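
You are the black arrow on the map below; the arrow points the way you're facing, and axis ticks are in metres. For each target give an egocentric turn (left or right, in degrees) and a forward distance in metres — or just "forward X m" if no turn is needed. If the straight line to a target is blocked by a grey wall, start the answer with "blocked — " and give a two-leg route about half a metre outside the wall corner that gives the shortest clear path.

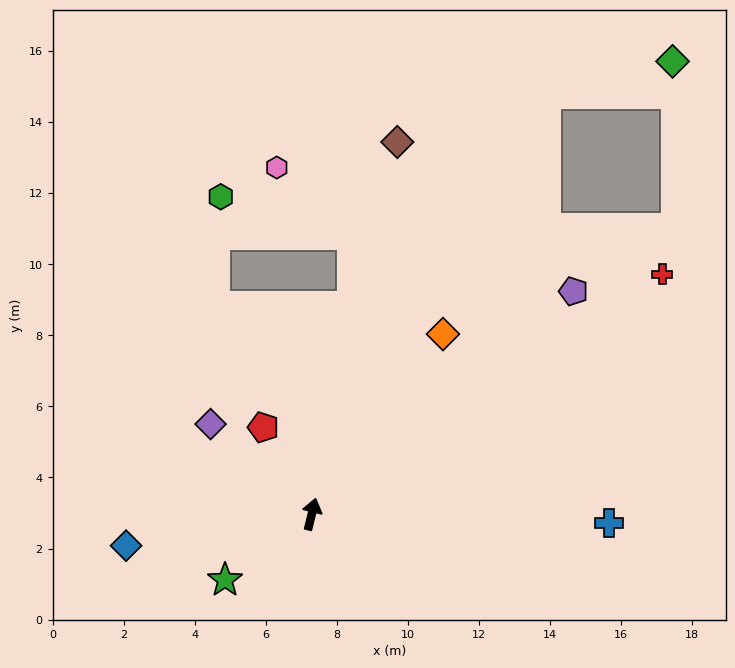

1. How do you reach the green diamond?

blocked — turn right 15°, forward 13.5 m, then turn right 47°, forward 3.7 m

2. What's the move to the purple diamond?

turn left 62°, forward 3.8 m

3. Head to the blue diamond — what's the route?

turn left 113°, forward 5.3 m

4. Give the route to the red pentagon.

turn left 43°, forward 2.8 m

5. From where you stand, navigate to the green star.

turn left 141°, forward 3.1 m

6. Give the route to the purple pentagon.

turn right 36°, forward 9.7 m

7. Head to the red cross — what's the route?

turn right 42°, forward 11.9 m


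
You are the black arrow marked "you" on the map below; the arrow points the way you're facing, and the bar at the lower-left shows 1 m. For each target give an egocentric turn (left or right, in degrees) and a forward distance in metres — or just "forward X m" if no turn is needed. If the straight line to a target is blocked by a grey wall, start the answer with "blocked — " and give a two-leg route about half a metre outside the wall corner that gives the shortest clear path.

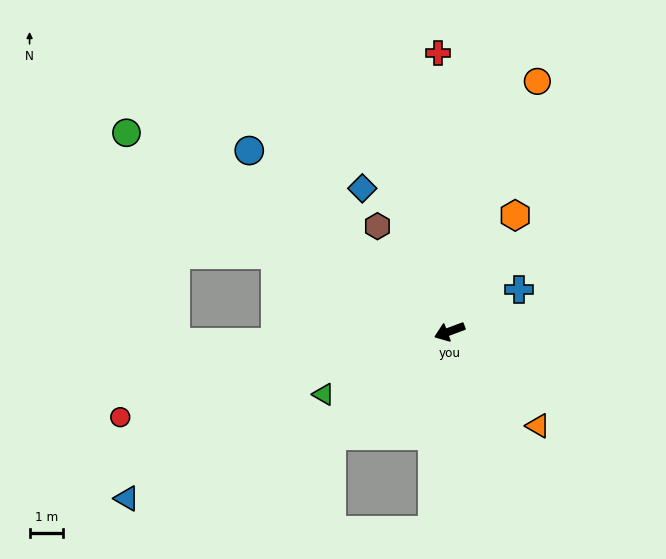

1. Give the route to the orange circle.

turn right 130°, forward 7.9 m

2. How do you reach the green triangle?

turn left 6°, forward 4.2 m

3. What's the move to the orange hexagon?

turn right 140°, forward 4.0 m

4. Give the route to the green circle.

turn right 52°, forward 11.4 m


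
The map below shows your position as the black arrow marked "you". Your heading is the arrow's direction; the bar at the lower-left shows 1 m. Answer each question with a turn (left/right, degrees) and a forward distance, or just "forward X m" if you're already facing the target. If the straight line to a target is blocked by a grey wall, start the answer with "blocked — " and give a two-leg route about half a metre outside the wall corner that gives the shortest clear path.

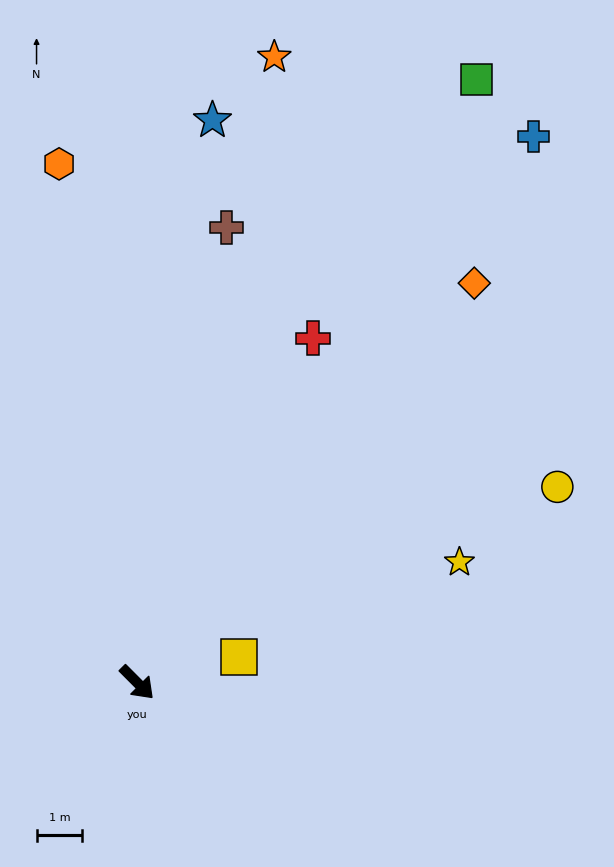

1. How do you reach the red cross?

turn left 108°, forward 8.4 m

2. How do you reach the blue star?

turn left 127°, forward 12.4 m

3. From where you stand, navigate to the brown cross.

turn left 124°, forward 10.1 m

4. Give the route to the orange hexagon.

turn left 144°, forward 11.4 m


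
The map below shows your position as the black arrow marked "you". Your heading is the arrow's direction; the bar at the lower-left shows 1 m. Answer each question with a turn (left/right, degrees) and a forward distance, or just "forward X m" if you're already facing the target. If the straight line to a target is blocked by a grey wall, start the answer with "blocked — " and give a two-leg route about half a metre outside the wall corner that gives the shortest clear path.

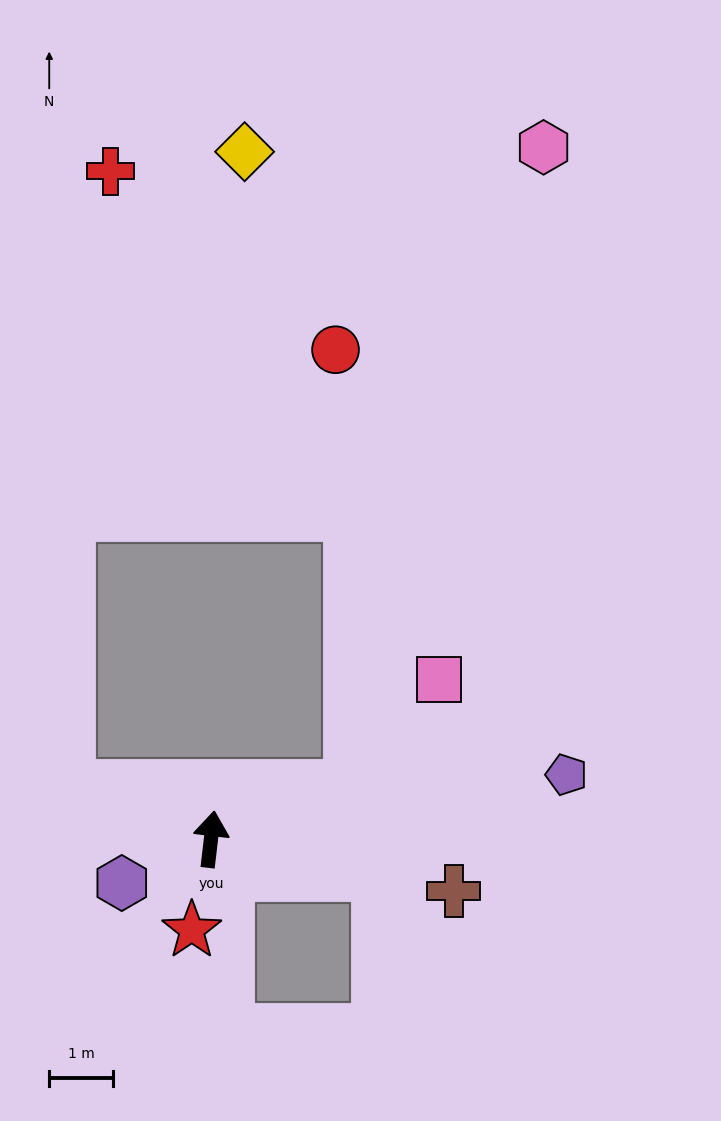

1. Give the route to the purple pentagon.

turn right 73°, forward 5.7 m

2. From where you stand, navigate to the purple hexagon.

turn left 123°, forward 1.6 m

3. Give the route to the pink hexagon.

blocked — turn right 63°, forward 2.3 m, then turn left 53°, forward 10.5 m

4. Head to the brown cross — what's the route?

turn right 95°, forward 3.9 m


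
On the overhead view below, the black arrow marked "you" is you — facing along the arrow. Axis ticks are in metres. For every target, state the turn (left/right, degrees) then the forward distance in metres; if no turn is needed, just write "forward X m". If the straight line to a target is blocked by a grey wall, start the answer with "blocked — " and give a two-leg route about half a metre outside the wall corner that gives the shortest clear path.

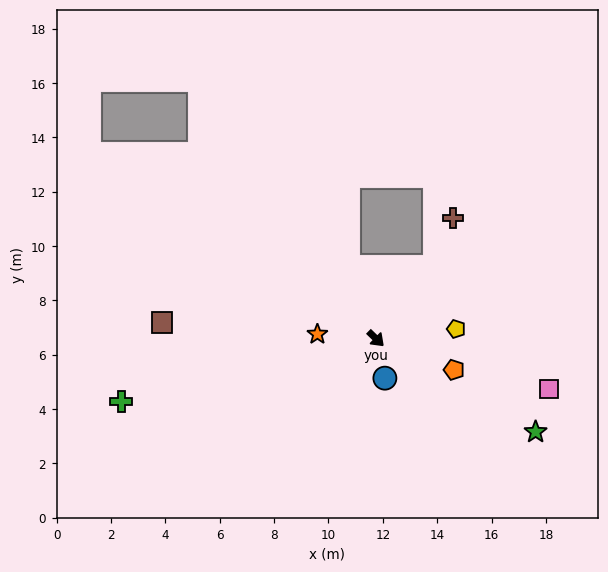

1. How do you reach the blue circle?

turn right 33°, forward 1.5 m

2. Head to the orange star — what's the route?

turn right 140°, forward 2.2 m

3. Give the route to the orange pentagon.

turn left 22°, forward 3.1 m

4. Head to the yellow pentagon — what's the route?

turn left 51°, forward 3.0 m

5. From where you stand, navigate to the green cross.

turn right 122°, forward 9.7 m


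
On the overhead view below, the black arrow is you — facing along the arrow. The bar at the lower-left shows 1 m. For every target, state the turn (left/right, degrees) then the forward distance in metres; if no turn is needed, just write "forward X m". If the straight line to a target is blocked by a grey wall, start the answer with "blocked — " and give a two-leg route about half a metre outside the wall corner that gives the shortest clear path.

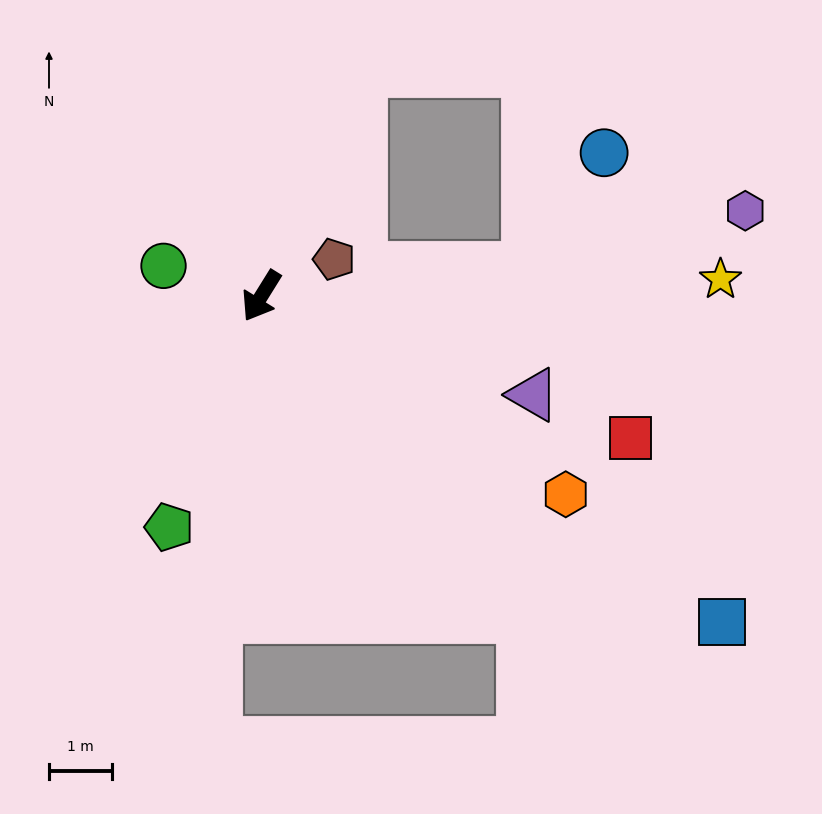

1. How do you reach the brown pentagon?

turn left 149°, forward 1.3 m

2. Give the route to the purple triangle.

turn left 102°, forward 4.6 m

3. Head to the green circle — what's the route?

turn right 75°, forward 1.6 m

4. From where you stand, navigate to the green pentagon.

turn left 10°, forward 3.9 m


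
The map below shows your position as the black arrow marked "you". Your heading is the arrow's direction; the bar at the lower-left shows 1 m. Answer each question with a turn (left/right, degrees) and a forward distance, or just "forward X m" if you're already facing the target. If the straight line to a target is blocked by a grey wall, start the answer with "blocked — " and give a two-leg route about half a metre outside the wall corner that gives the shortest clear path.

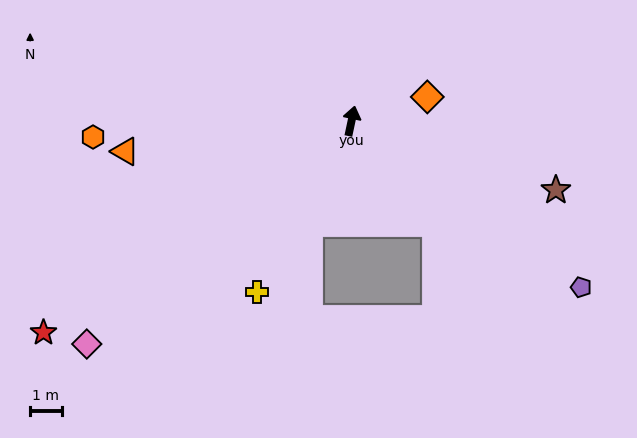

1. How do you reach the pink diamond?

turn left 142°, forward 11.0 m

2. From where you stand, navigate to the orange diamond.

turn right 60°, forward 2.5 m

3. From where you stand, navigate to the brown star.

turn right 97°, forward 6.8 m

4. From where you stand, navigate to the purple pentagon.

turn right 114°, forward 9.0 m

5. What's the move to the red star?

turn left 137°, forward 11.8 m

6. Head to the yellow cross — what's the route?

turn left 163°, forward 6.2 m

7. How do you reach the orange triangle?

turn left 110°, forward 7.2 m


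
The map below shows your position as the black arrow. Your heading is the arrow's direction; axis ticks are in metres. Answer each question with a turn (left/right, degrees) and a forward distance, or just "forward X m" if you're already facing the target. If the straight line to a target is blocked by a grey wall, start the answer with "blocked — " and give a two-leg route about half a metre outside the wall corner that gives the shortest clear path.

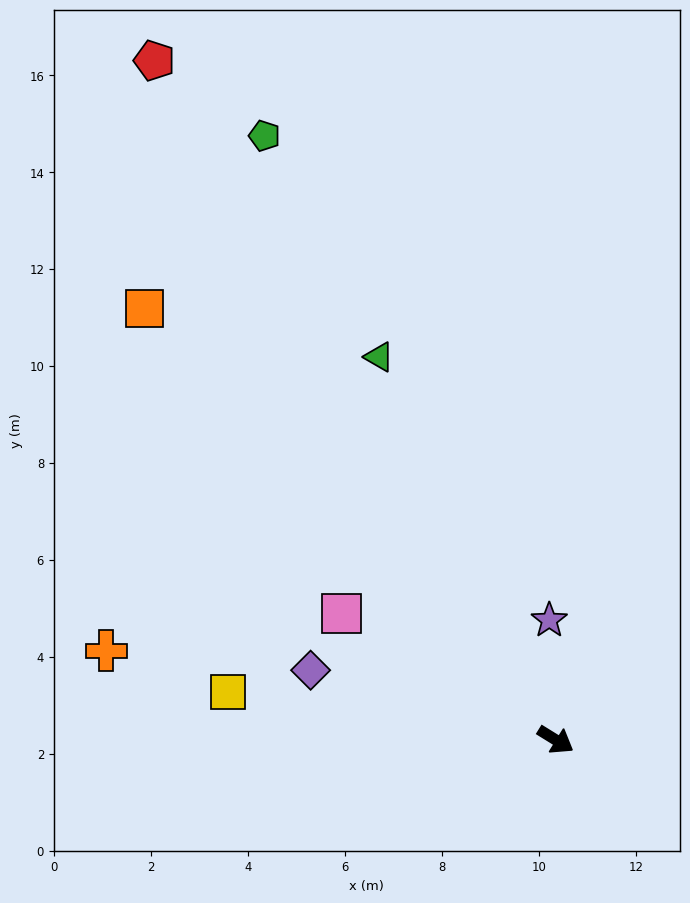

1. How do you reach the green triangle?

turn left 146°, forward 8.7 m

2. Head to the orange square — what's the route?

turn left 165°, forward 12.3 m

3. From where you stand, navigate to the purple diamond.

turn right 164°, forward 5.3 m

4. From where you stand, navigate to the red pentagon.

turn left 152°, forward 16.3 m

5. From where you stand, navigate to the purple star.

turn left 125°, forward 2.5 m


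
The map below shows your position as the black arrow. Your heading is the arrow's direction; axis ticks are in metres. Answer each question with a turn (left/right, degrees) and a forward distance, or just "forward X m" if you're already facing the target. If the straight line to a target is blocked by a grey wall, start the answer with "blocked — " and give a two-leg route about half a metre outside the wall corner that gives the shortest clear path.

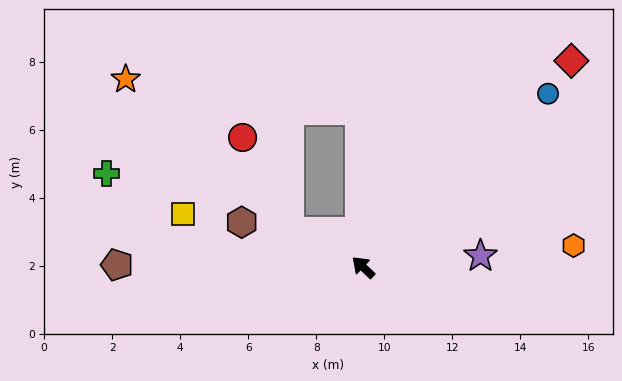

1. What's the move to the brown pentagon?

turn left 43°, forward 7.2 m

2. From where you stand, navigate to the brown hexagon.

turn left 23°, forward 3.8 m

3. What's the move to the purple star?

turn right 131°, forward 3.5 m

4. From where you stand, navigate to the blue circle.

turn right 94°, forward 7.5 m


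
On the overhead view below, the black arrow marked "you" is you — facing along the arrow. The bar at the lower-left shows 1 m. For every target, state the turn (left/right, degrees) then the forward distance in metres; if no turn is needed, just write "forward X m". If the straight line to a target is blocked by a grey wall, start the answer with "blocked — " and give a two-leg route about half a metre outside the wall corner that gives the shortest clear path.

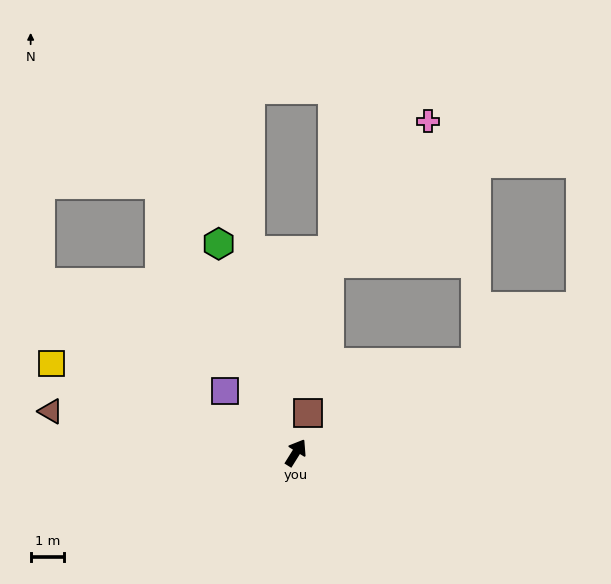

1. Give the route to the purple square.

turn left 81°, forward 2.8 m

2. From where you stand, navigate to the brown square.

turn left 15°, forward 1.2 m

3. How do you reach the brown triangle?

turn left 112°, forward 7.4 m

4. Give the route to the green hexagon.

turn left 52°, forward 6.6 m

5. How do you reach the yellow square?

turn left 102°, forward 7.7 m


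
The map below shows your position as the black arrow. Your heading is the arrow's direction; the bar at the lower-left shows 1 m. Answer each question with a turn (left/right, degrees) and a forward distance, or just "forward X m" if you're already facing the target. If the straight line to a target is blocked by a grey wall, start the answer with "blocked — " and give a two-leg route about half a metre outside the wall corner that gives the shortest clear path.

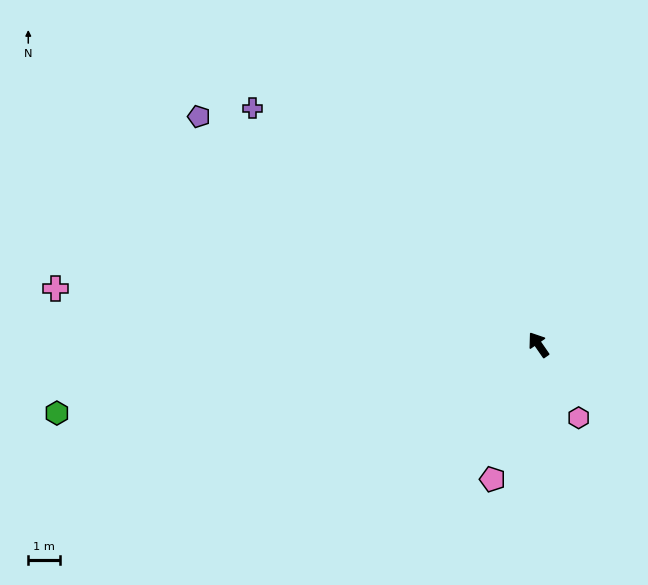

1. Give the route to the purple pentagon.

turn left 21°, forward 12.8 m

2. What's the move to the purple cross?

turn left 16°, forward 11.6 m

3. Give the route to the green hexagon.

turn left 63°, forward 15.2 m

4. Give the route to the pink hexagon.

turn left 174°, forward 2.6 m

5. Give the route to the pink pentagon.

turn left 126°, forward 4.4 m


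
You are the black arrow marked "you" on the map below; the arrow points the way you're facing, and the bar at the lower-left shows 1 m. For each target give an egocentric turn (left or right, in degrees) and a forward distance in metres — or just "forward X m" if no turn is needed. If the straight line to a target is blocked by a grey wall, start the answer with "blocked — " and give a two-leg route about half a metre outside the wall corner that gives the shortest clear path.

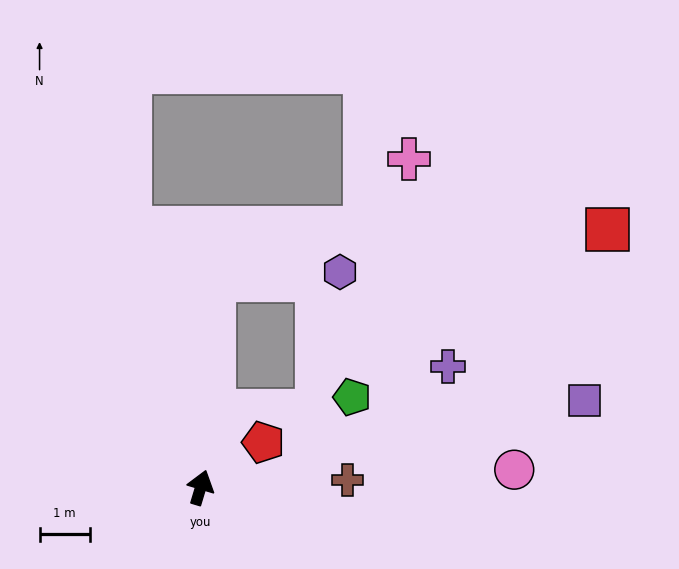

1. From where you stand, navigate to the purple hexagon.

blocked — turn left 13°, forward 4.1 m, then turn right 82°, forward 2.5 m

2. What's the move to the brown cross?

turn right 70°, forward 2.9 m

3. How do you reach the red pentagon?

turn right 37°, forward 1.5 m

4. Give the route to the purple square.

turn right 60°, forward 7.8 m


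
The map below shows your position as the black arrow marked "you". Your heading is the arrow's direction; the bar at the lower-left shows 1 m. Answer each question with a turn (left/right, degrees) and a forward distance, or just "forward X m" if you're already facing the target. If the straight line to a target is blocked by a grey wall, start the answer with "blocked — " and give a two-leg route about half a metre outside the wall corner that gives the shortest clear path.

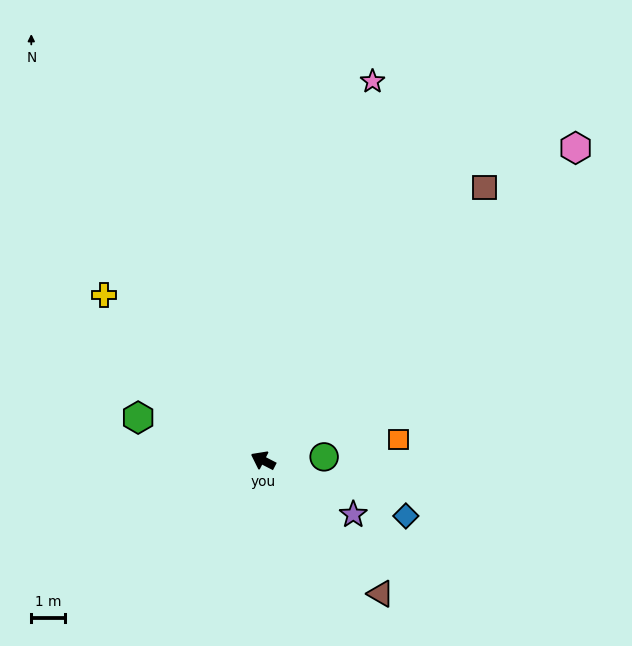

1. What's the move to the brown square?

turn right 102°, forward 10.4 m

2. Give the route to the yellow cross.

turn right 19°, forward 6.8 m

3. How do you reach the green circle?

turn right 149°, forward 1.8 m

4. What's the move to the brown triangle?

turn left 159°, forward 5.2 m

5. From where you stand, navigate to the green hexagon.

turn left 8°, forward 3.9 m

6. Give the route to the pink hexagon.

turn right 108°, forward 13.0 m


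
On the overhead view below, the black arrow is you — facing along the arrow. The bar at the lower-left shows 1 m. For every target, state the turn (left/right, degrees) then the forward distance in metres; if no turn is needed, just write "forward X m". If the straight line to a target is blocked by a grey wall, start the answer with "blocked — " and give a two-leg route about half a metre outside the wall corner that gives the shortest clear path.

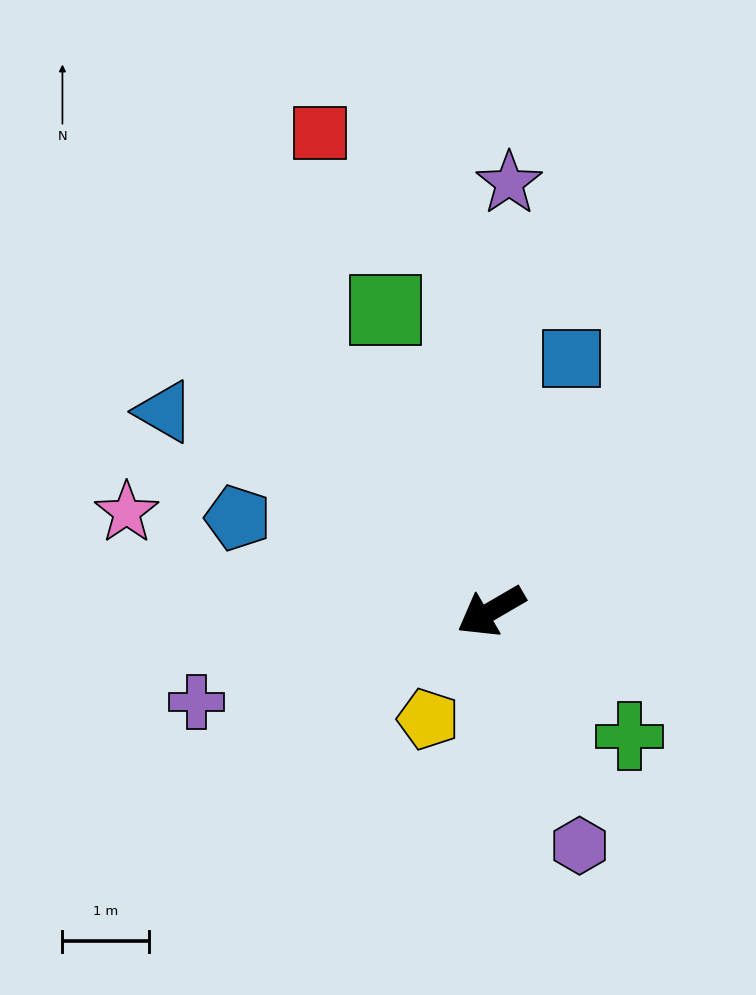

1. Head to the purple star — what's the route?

turn right 123°, forward 4.9 m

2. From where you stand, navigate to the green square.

turn right 101°, forward 3.7 m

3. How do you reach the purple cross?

turn right 13°, forward 3.6 m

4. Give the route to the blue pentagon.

turn right 50°, forward 3.1 m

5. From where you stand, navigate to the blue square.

turn right 138°, forward 3.1 m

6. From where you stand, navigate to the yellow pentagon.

turn left 30°, forward 1.4 m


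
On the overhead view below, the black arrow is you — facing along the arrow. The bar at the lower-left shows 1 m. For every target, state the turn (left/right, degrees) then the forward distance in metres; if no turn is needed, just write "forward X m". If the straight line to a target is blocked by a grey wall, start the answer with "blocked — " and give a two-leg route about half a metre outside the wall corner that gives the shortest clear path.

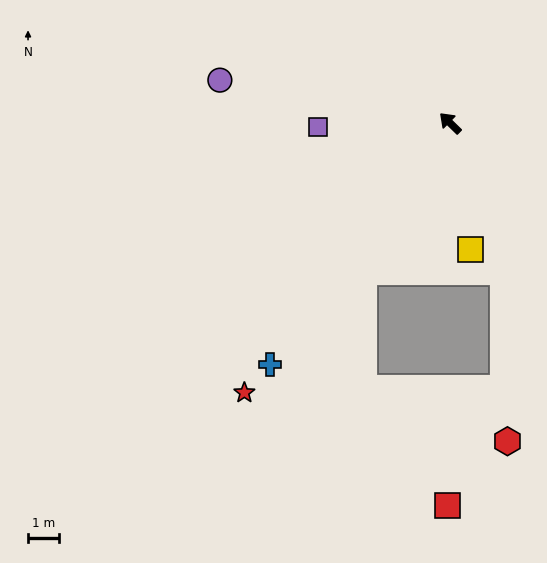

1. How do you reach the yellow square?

turn left 143°, forward 4.2 m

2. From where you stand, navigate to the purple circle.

turn left 34°, forward 7.6 m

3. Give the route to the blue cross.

turn left 98°, forward 9.8 m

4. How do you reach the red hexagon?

blocked — turn left 154°, forward 5.2 m, then turn right 18°, forward 5.5 m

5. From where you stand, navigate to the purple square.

turn left 46°, forward 4.3 m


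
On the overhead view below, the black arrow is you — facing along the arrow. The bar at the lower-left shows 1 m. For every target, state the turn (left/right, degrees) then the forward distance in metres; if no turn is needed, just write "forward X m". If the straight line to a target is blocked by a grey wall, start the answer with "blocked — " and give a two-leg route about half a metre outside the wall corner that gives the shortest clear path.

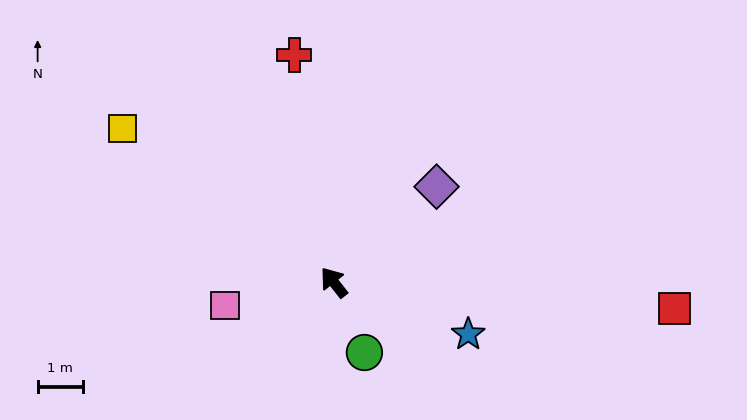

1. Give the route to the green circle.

turn left 165°, forward 1.7 m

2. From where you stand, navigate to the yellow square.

turn left 16°, forward 5.8 m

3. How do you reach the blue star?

turn right 149°, forward 3.2 m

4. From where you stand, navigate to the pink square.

turn left 64°, forward 2.5 m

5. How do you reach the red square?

turn right 133°, forward 7.6 m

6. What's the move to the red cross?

turn right 28°, forward 5.1 m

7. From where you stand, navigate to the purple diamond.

turn right 85°, forward 3.1 m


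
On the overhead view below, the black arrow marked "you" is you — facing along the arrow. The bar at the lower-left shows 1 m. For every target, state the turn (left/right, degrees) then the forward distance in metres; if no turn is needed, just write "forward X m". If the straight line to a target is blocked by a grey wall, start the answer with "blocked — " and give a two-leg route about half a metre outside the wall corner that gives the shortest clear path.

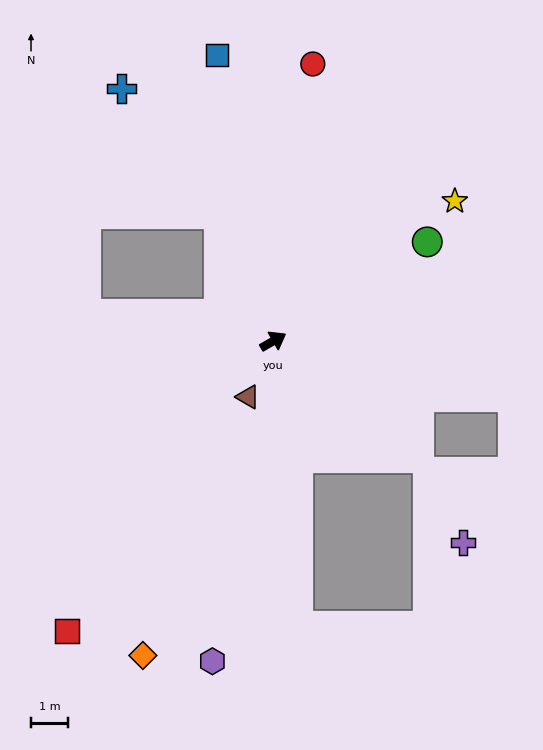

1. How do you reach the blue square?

turn left 71°, forward 7.9 m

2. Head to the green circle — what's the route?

turn left 3°, forward 5.0 m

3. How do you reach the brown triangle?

turn right 144°, forward 1.7 m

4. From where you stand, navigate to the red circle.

turn left 52°, forward 7.6 m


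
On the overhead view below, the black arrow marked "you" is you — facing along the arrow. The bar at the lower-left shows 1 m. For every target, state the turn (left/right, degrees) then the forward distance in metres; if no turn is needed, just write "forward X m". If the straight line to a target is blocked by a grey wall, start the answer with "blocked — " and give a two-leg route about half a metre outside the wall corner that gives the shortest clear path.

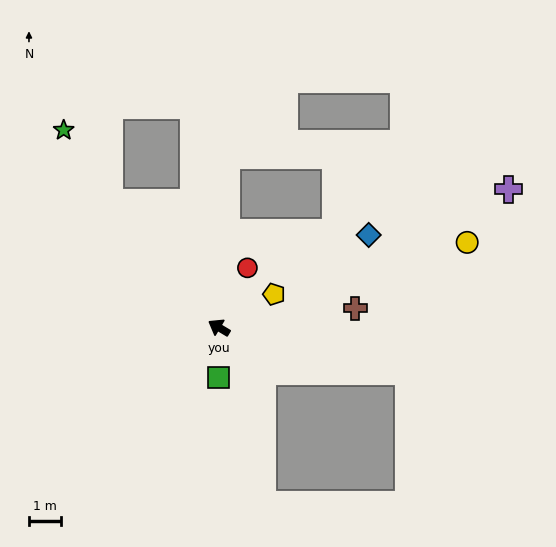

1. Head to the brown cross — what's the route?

turn right 141°, forward 4.3 m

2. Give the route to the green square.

turn left 120°, forward 1.6 m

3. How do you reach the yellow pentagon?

turn right 118°, forward 2.0 m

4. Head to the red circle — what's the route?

turn right 85°, forward 2.1 m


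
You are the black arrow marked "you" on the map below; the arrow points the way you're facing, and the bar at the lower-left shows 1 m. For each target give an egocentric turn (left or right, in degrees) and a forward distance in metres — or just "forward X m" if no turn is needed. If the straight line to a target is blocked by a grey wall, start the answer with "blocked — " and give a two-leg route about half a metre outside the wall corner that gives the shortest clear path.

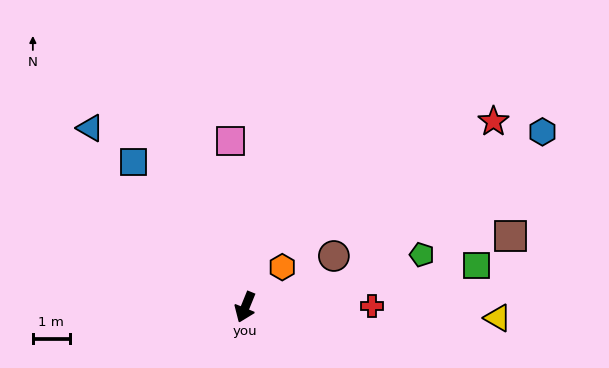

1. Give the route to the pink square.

turn right 153°, forward 4.5 m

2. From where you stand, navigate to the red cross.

turn left 113°, forward 3.4 m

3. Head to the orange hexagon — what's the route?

turn left 159°, forward 1.5 m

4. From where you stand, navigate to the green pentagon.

turn left 129°, forward 5.0 m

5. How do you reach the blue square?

turn right 120°, forward 5.0 m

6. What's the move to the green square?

turn left 122°, forward 6.4 m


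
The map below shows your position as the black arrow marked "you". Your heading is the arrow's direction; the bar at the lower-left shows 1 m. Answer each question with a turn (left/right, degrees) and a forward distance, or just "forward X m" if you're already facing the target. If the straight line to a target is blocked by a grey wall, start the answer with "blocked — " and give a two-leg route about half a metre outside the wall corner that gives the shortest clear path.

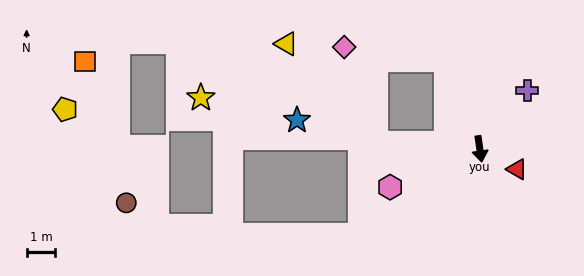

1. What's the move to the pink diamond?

blocked — turn right 167°, forward 3.3 m, then turn left 61°, forward 3.6 m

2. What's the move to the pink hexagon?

turn right 75°, forward 3.4 m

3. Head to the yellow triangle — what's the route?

blocked — turn right 101°, forward 3.6 m, then turn right 45°, forward 4.7 m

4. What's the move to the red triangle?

turn left 53°, forward 1.5 m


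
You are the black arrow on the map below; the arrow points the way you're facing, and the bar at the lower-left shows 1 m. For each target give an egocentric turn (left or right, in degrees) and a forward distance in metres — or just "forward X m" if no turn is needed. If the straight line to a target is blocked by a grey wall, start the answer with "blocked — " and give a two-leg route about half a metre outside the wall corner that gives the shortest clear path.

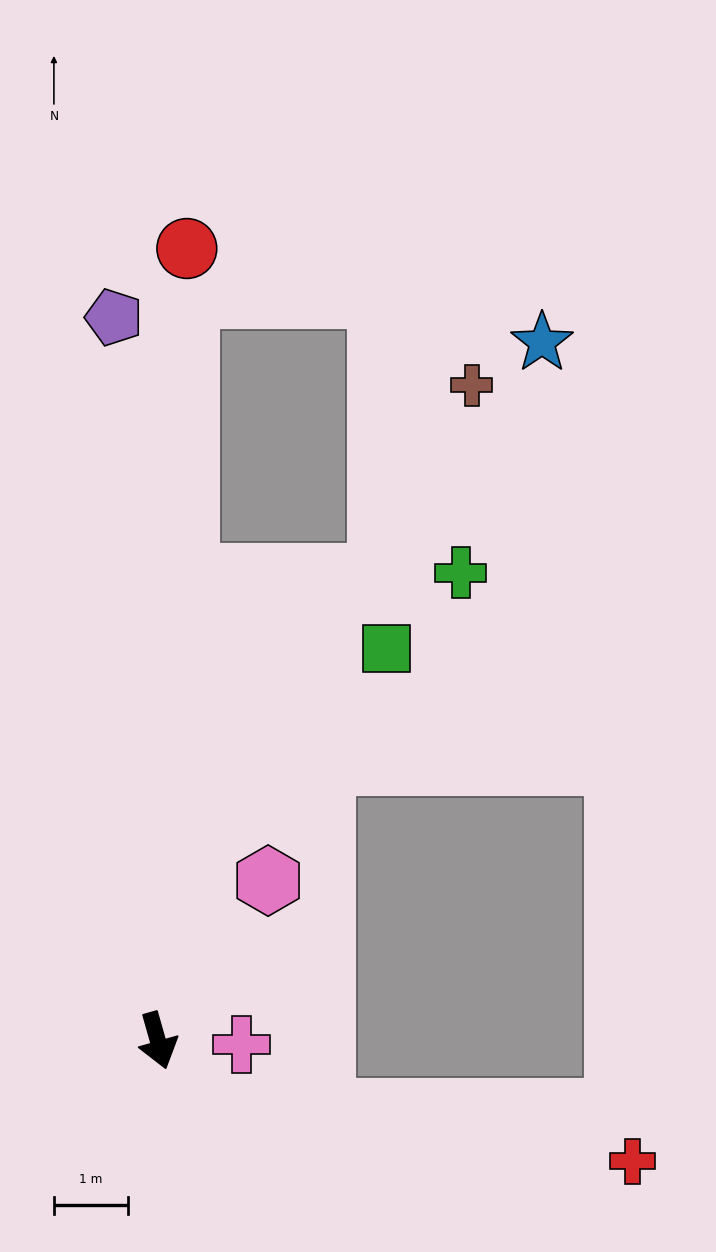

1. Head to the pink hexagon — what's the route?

turn left 130°, forward 2.6 m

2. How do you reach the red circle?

turn left 162°, forward 10.8 m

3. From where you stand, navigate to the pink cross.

turn left 71°, forward 1.1 m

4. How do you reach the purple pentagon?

turn left 168°, forward 9.8 m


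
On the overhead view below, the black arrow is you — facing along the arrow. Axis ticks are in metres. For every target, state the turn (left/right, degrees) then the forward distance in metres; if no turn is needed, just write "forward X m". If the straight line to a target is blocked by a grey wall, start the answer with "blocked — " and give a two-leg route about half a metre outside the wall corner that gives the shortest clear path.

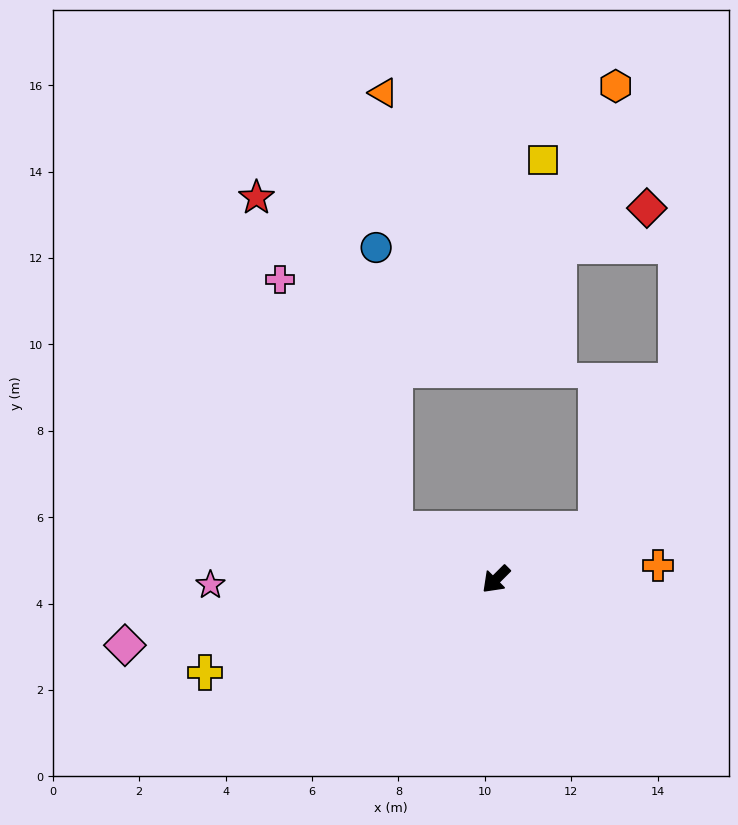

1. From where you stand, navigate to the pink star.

turn right 44°, forward 6.6 m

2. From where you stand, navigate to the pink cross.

blocked — turn right 71°, forward 2.6 m, then turn right 39°, forward 6.4 m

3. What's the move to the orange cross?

turn left 140°, forward 3.8 m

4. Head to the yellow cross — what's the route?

turn right 27°, forward 7.1 m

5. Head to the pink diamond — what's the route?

turn right 35°, forward 8.7 m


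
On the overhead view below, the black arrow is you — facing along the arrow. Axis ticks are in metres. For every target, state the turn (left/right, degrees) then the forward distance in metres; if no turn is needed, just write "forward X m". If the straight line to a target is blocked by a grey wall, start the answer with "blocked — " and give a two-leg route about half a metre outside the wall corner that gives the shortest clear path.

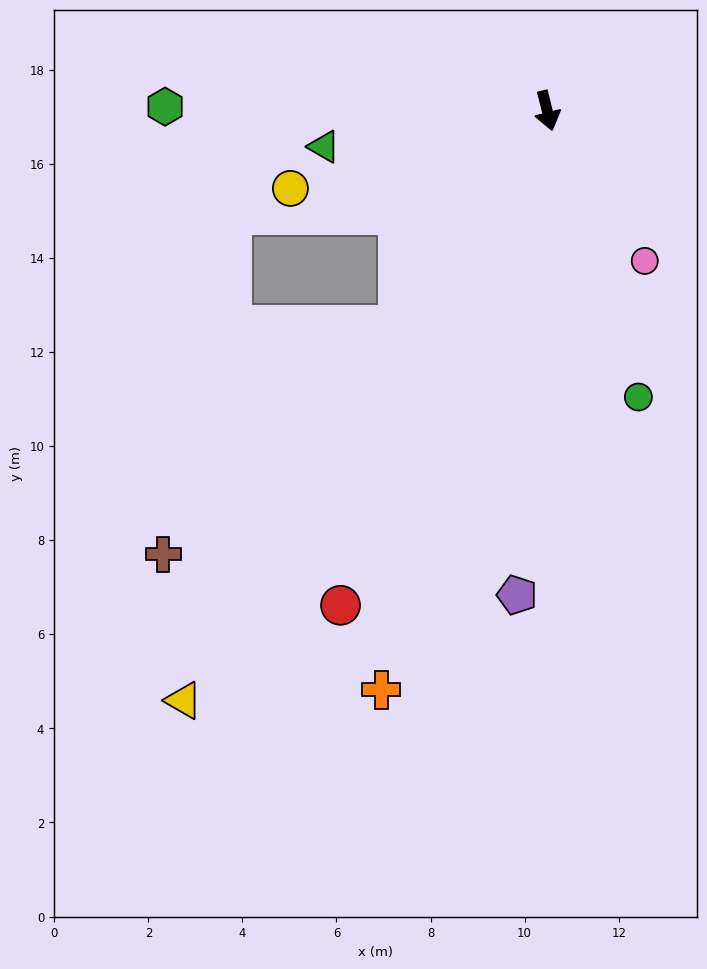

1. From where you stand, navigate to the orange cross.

turn right 30°, forward 12.8 m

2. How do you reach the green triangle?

turn right 95°, forward 4.8 m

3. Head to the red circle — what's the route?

turn right 37°, forward 11.4 m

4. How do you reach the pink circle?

turn left 19°, forward 3.8 m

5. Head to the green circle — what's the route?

turn left 4°, forward 6.4 m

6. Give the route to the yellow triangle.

turn right 46°, forward 14.7 m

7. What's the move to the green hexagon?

turn right 105°, forward 8.1 m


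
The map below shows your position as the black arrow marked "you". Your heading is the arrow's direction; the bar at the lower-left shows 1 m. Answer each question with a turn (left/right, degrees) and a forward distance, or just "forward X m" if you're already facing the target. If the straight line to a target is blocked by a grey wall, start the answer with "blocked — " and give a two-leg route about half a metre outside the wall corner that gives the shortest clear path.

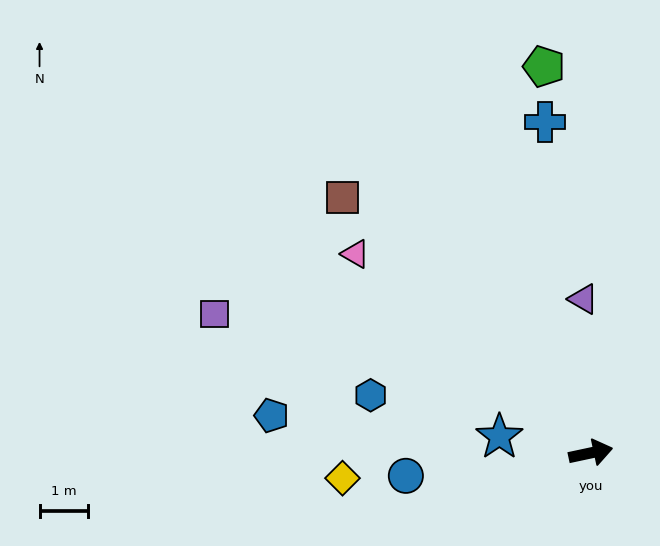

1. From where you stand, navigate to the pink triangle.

turn left 128°, forward 6.4 m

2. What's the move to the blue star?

turn left 158°, forward 1.9 m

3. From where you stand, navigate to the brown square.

turn left 122°, forward 7.4 m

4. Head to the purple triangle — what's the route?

turn left 81°, forward 3.2 m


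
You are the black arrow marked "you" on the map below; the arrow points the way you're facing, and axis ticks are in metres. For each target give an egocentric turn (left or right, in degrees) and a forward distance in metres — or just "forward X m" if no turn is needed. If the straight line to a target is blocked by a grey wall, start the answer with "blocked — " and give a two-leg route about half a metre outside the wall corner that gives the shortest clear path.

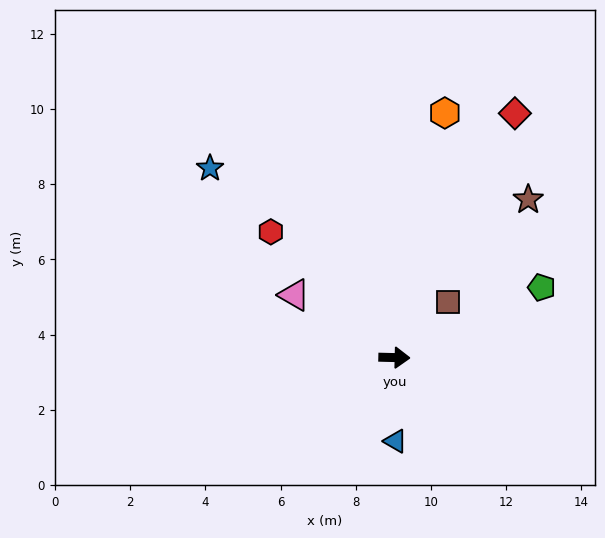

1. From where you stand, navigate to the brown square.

turn left 48°, forward 2.1 m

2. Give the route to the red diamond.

turn left 65°, forward 7.2 m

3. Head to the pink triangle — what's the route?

turn left 149°, forward 3.1 m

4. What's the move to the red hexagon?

turn left 136°, forward 4.7 m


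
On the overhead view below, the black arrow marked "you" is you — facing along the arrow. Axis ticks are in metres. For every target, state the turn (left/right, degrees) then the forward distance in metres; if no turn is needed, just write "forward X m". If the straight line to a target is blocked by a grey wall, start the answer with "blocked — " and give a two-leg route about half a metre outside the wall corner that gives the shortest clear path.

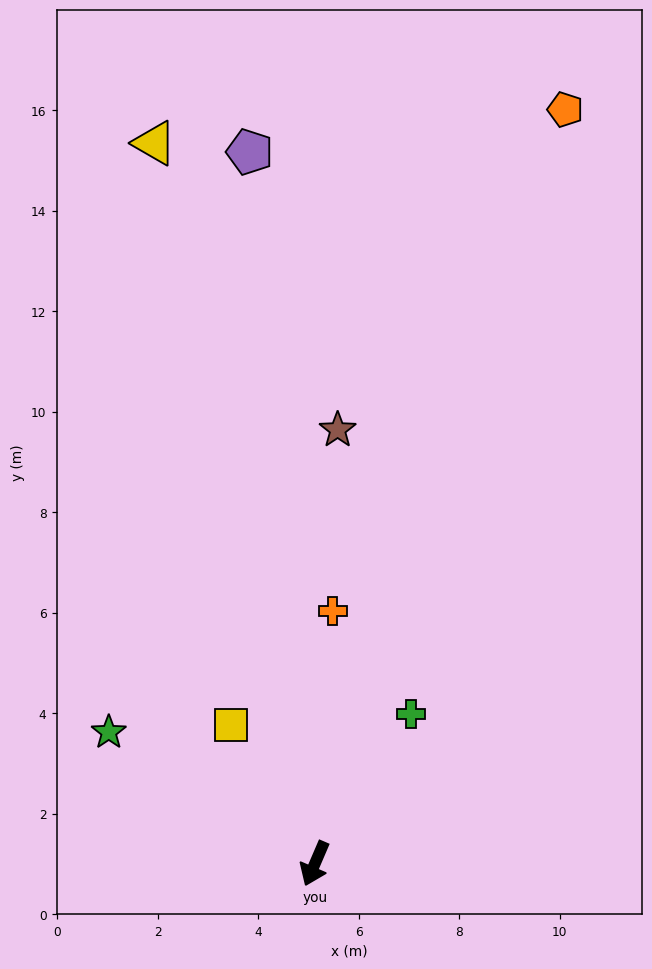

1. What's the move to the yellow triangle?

turn right 144°, forward 14.7 m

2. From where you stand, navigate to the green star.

turn right 99°, forward 4.9 m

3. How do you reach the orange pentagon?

turn right 175°, forward 15.8 m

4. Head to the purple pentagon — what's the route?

turn right 152°, forward 14.2 m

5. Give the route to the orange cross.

turn right 161°, forward 5.0 m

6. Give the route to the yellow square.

turn right 126°, forward 3.2 m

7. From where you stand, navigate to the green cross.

turn left 171°, forward 3.5 m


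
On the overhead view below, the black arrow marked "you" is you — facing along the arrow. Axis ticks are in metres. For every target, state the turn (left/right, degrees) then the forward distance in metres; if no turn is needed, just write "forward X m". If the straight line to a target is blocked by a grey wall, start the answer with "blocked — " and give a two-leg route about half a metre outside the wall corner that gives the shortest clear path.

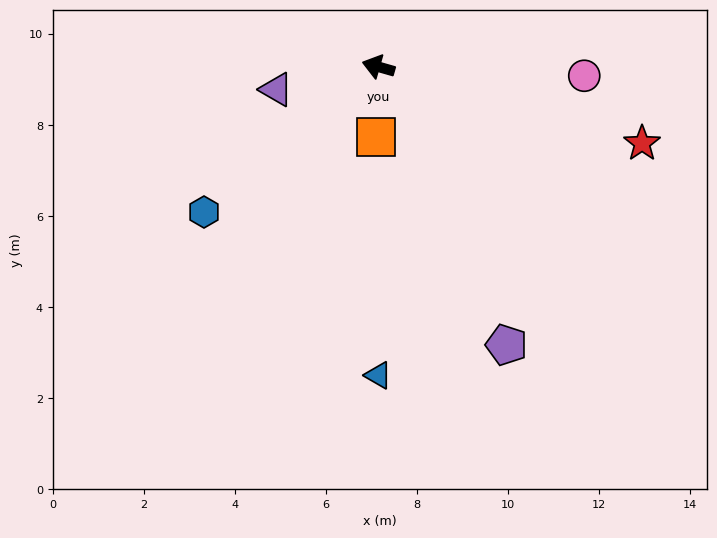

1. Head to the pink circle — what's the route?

turn right 167°, forward 4.5 m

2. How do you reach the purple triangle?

turn left 28°, forward 2.3 m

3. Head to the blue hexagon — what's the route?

turn left 56°, forward 5.0 m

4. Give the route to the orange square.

turn left 104°, forward 1.5 m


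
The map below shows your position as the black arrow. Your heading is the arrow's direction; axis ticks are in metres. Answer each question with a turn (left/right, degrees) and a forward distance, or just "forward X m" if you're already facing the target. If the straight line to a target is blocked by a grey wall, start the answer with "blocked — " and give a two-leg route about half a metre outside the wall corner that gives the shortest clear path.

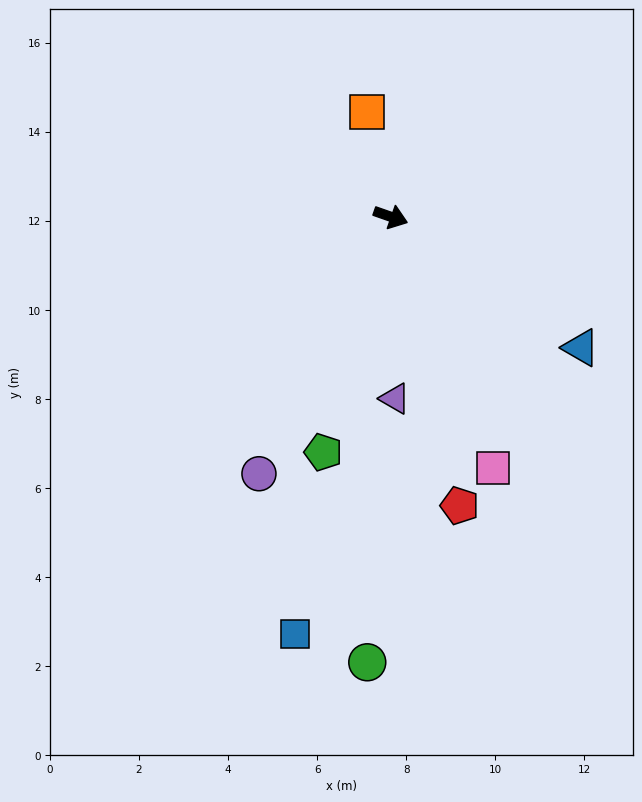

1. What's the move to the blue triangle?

turn right 15°, forward 5.2 m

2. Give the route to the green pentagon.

turn right 87°, forward 5.5 m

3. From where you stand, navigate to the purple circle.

turn right 98°, forward 6.5 m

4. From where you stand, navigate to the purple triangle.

turn right 69°, forward 4.1 m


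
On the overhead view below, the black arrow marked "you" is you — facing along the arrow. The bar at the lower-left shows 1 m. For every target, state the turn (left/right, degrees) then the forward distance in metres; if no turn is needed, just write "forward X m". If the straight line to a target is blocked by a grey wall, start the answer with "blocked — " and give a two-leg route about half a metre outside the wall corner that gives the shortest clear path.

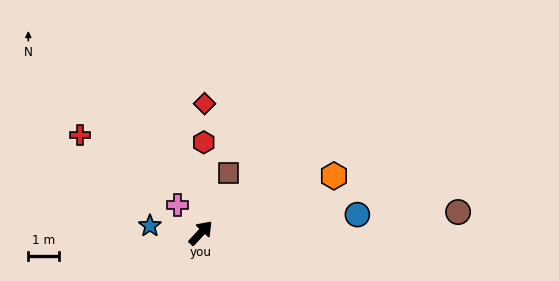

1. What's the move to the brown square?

turn left 18°, forward 2.1 m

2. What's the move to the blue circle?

turn right 40°, forward 5.1 m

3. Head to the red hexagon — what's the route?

turn left 41°, forward 2.9 m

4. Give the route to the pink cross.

turn left 82°, forward 1.2 m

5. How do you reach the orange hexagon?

turn right 24°, forward 4.7 m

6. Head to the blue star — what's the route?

turn left 125°, forward 1.6 m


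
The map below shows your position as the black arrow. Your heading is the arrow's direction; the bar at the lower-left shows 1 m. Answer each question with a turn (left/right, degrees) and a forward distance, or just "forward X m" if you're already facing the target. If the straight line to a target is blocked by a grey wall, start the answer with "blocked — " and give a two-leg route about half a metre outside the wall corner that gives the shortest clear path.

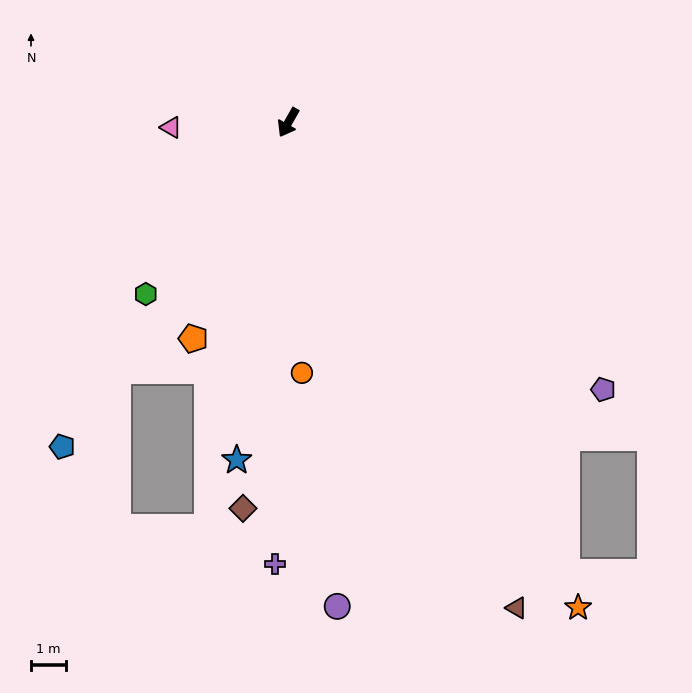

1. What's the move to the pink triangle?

turn right 58°, forward 3.4 m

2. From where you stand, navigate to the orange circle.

turn left 33°, forward 7.2 m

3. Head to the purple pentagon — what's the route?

turn left 79°, forward 11.9 m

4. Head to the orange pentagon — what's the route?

turn left 6°, forward 6.8 m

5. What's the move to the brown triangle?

turn left 55°, forward 15.5 m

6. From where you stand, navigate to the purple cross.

turn left 28°, forward 12.8 m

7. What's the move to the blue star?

turn left 21°, forward 9.9 m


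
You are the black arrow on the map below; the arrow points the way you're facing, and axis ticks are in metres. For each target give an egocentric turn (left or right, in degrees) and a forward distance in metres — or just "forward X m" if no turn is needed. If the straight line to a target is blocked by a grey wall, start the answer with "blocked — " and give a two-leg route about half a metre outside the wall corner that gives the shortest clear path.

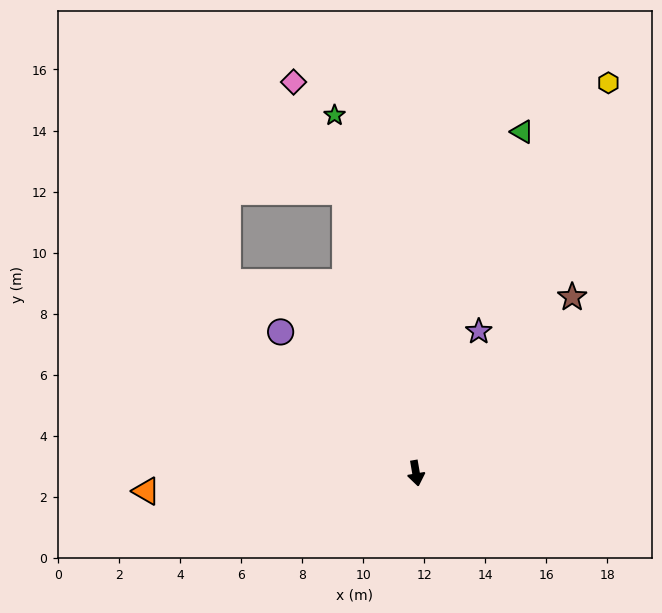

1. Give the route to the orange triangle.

turn right 96°, forward 8.9 m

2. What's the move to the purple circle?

turn right 146°, forward 6.4 m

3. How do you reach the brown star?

turn left 129°, forward 7.7 m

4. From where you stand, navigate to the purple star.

turn left 146°, forward 5.1 m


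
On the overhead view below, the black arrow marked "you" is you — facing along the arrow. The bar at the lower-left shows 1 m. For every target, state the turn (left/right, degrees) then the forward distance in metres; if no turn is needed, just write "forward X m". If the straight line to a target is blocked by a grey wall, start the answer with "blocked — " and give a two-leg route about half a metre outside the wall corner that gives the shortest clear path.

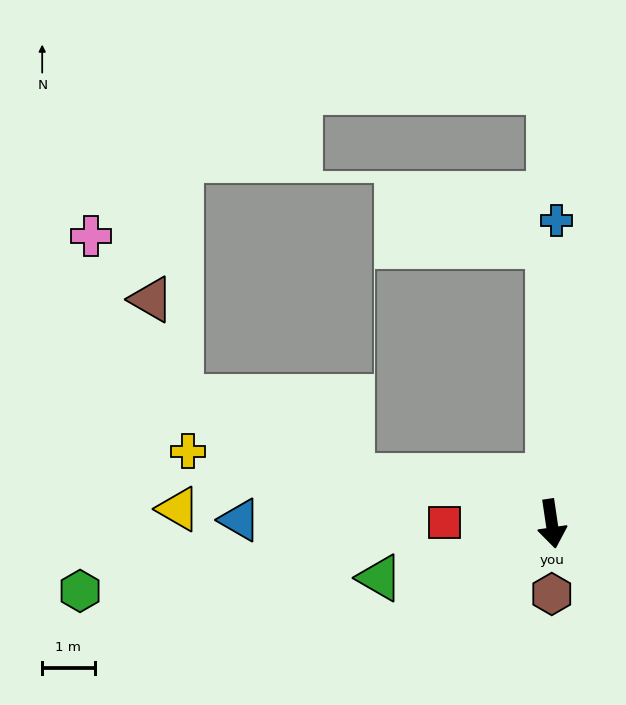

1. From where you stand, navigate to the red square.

turn right 99°, forward 2.0 m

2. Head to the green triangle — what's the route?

turn right 81°, forward 3.4 m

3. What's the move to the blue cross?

turn left 171°, forward 5.8 m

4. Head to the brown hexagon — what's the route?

turn right 8°, forward 1.3 m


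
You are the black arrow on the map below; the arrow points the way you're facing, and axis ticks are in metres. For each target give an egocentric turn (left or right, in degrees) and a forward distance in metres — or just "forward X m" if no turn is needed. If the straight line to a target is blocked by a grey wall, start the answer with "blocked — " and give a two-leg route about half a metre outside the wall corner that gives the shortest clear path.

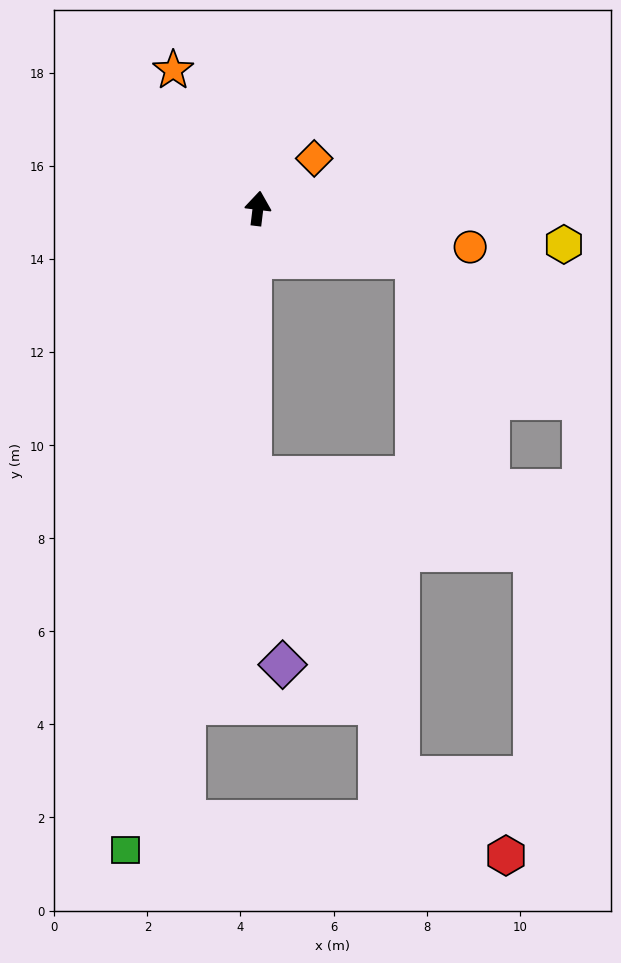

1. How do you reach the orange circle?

turn right 93°, forward 4.6 m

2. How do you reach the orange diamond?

turn right 41°, forward 1.6 m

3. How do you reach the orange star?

turn left 38°, forward 3.5 m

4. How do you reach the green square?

turn left 175°, forward 14.1 m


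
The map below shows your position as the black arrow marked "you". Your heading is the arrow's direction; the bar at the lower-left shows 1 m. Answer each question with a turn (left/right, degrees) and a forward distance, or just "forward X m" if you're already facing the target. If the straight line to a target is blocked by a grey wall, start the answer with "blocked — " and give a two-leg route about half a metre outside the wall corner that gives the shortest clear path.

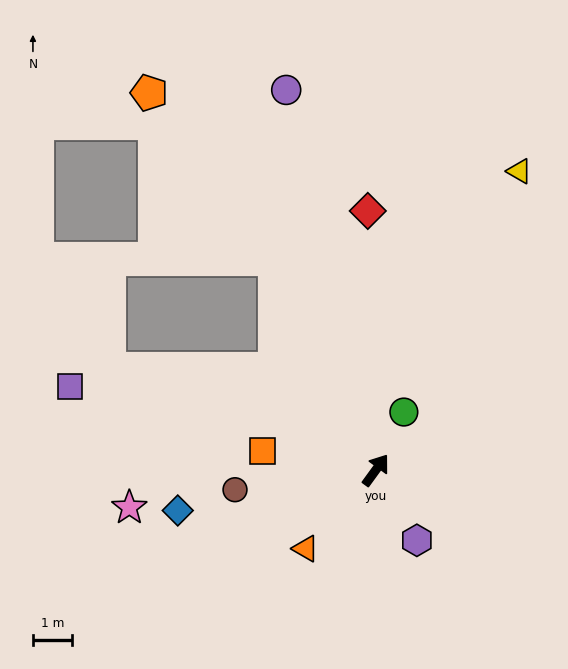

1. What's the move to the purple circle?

turn left 49°, forward 10.1 m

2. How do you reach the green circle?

turn left 10°, forward 1.7 m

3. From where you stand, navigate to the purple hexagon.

turn right 114°, forward 2.1 m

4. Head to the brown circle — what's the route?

turn left 134°, forward 3.7 m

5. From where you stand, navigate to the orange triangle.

turn left 174°, forward 2.7 m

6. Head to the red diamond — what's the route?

turn left 38°, forward 6.7 m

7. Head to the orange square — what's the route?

turn left 116°, forward 3.0 m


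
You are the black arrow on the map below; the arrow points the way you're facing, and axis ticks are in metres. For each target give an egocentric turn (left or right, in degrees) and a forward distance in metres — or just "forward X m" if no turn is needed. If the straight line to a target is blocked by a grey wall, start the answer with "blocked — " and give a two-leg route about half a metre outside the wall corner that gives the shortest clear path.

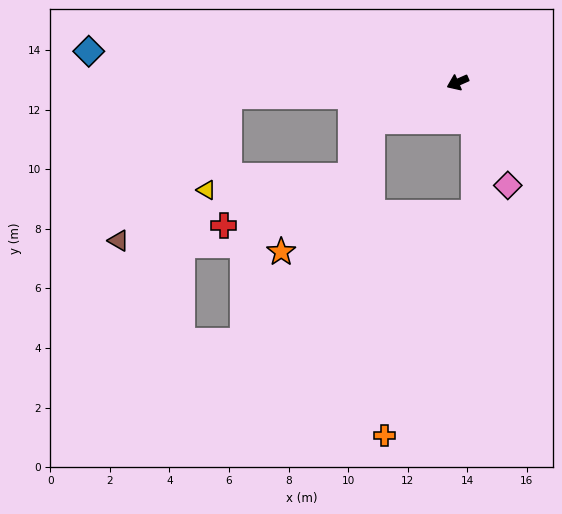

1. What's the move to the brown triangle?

blocked — turn right 20°, forward 7.7 m, then turn left 49°, forward 6.1 m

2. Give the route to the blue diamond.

turn right 29°, forward 12.4 m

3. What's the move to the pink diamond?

turn left 92°, forward 3.8 m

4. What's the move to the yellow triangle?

blocked — turn right 20°, forward 7.7 m, then turn left 72°, forward 3.2 m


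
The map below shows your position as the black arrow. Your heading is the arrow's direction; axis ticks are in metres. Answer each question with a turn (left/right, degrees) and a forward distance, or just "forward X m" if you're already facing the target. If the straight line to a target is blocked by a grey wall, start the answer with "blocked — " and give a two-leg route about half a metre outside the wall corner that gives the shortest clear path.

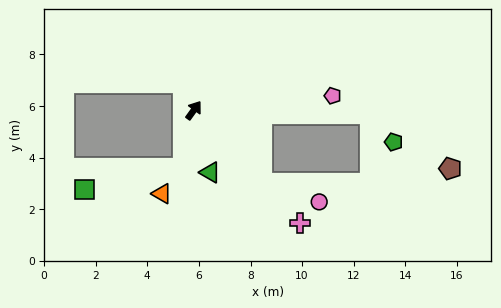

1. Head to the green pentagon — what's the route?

blocked — turn right 55°, forward 6.8 m, then turn right 50°, forward 1.4 m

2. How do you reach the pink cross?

turn right 101°, forward 6.0 m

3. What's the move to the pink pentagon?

turn right 48°, forward 5.4 m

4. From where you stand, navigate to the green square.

blocked — turn right 154°, forward 2.3 m, then turn right 68°, forward 4.0 m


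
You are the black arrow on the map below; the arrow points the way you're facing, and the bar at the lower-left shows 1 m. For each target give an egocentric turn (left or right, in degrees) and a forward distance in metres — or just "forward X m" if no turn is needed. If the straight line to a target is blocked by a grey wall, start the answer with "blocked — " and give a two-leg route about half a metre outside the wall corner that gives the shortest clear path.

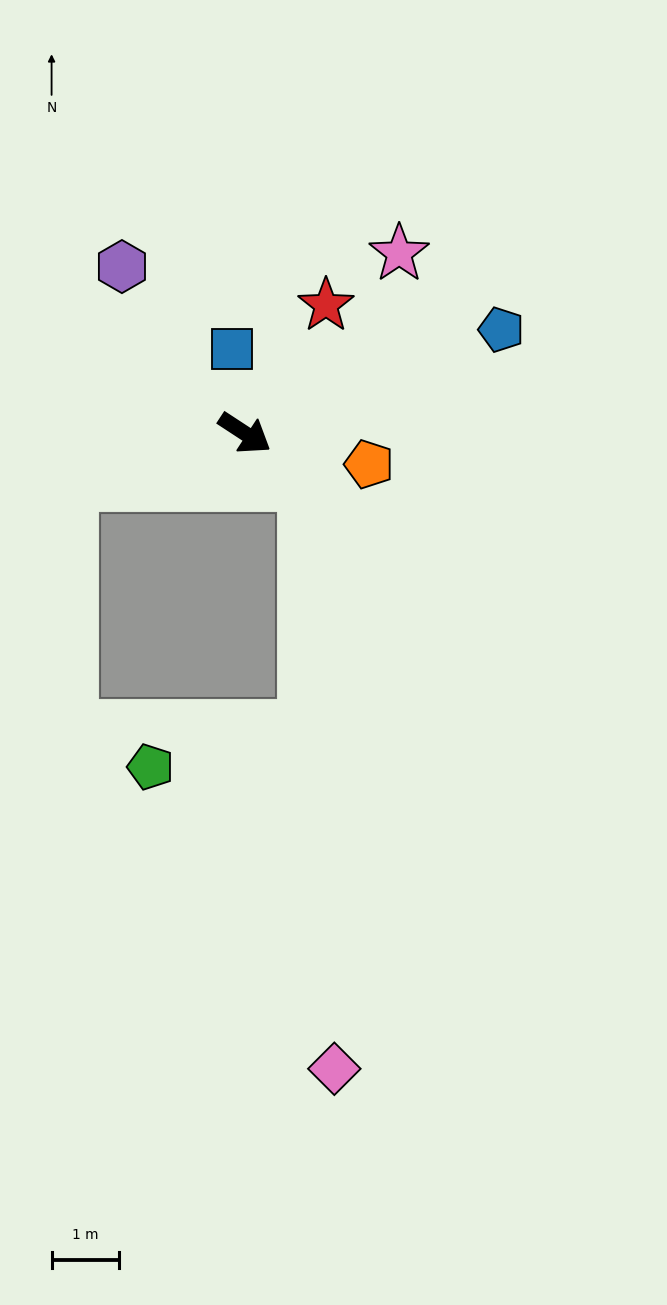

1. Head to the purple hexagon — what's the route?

turn left 160°, forward 3.1 m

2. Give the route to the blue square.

turn left 132°, forward 1.3 m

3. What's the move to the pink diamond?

blocked — turn right 6°, forward 1.2 m, then turn right 48°, forward 8.7 m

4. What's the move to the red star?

turn left 91°, forward 2.2 m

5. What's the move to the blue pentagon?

turn left 55°, forward 4.1 m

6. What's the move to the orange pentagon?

turn left 19°, forward 1.9 m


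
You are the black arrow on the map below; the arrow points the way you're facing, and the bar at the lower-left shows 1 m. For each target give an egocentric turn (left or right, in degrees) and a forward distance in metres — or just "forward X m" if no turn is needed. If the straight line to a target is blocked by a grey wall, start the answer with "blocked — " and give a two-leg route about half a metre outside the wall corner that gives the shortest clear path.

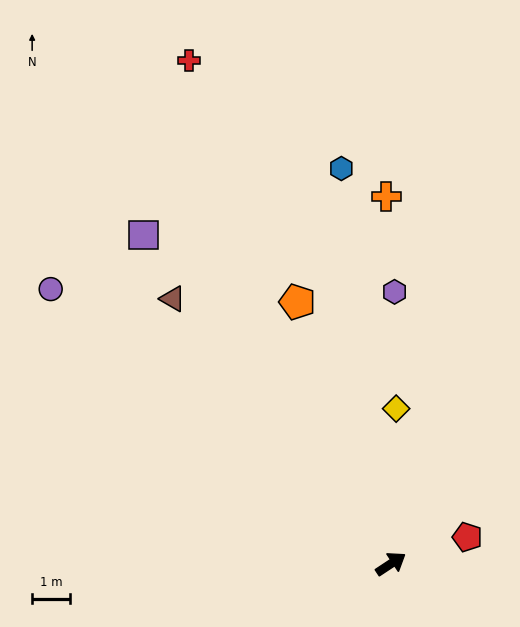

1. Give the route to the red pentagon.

turn right 14°, forward 2.1 m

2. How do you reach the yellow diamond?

turn left 55°, forward 4.1 m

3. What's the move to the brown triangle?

turn left 96°, forward 9.0 m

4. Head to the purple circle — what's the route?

turn left 108°, forward 11.5 m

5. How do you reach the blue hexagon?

turn left 64°, forward 10.4 m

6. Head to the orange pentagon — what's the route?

turn left 76°, forward 7.3 m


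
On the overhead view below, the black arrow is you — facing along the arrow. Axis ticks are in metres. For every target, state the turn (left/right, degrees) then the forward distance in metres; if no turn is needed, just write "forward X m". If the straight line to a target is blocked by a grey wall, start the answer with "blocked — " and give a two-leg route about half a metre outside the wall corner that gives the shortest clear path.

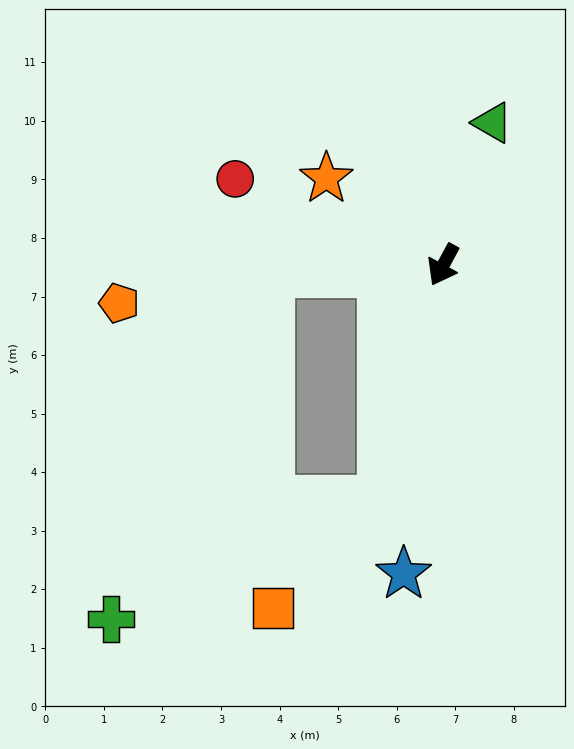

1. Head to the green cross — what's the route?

blocked — turn left 14°, forward 4.1 m, then turn right 52°, forward 5.1 m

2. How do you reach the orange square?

blocked — turn left 14°, forward 4.1 m, then turn right 31°, forward 2.6 m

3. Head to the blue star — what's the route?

turn left 21°, forward 5.3 m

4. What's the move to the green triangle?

turn right 171°, forward 2.6 m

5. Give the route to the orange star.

turn right 98°, forward 2.5 m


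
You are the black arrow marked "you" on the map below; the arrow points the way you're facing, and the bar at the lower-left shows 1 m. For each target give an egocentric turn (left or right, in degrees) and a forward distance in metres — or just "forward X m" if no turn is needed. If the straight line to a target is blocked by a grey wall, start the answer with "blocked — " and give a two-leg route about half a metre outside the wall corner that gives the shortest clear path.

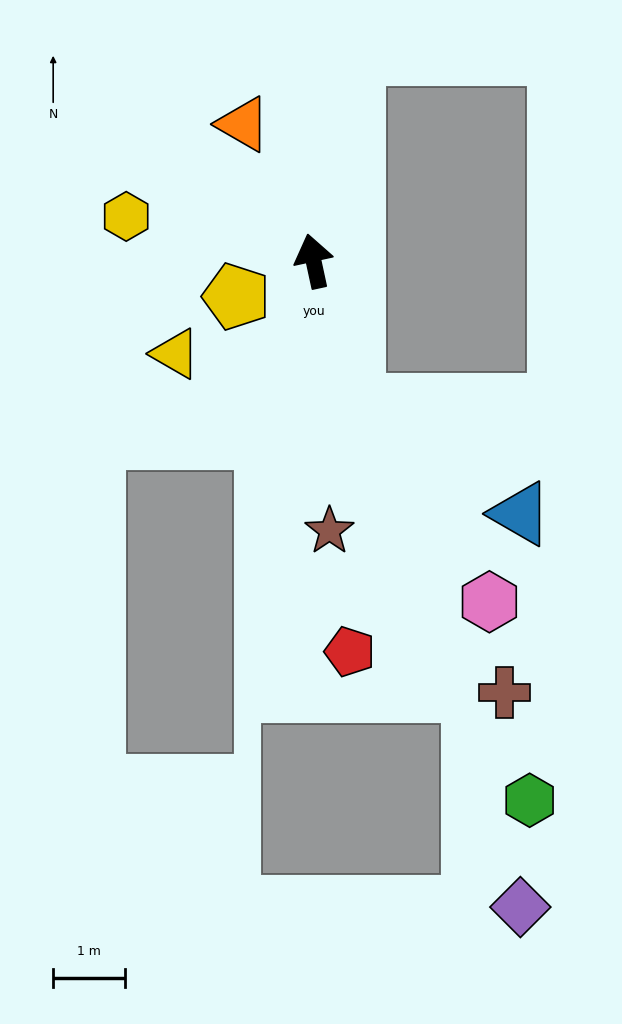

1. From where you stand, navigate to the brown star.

turn left 171°, forward 3.7 m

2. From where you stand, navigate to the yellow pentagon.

turn left 102°, forward 1.2 m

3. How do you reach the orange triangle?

turn left 15°, forward 2.1 m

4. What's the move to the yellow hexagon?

turn left 64°, forward 2.7 m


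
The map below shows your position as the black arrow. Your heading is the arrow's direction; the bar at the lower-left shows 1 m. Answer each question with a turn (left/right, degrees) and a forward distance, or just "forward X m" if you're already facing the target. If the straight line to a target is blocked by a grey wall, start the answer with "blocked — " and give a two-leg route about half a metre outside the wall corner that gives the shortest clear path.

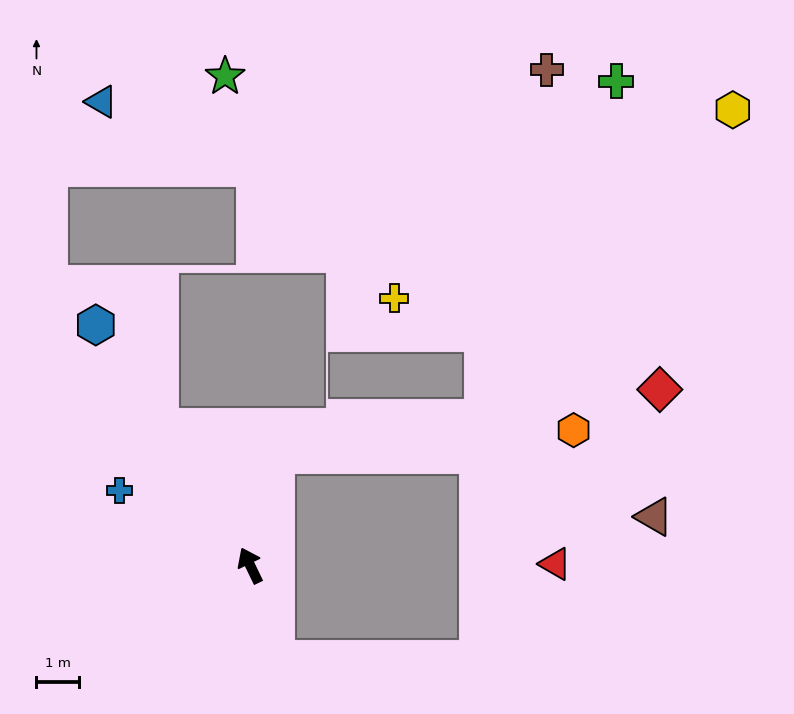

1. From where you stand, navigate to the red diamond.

blocked — turn right 39°, forward 2.6 m, then turn right 67°, forward 9.1 m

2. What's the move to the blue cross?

turn left 34°, forward 3.5 m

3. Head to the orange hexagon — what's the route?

blocked — turn right 39°, forward 2.6 m, then turn right 72°, forward 7.0 m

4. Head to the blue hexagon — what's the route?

turn left 7°, forward 6.7 m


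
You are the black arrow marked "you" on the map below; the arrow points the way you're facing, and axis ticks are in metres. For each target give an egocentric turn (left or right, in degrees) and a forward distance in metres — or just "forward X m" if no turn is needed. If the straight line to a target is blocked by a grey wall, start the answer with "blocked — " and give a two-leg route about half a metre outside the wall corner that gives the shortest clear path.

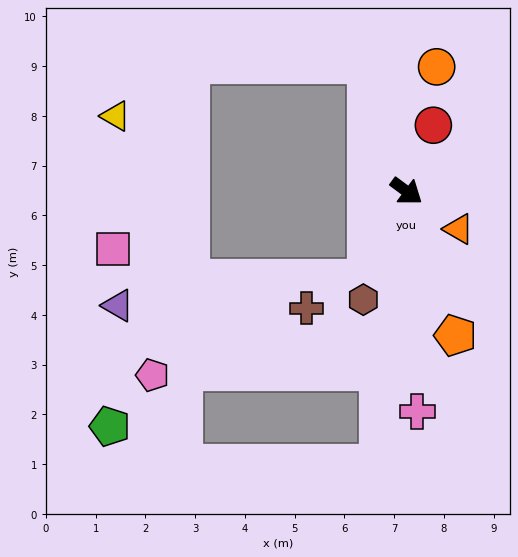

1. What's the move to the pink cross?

turn right 51°, forward 4.4 m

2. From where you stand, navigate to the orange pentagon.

turn right 35°, forward 3.1 m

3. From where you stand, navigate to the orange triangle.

forward 1.3 m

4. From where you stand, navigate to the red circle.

turn left 104°, forward 1.4 m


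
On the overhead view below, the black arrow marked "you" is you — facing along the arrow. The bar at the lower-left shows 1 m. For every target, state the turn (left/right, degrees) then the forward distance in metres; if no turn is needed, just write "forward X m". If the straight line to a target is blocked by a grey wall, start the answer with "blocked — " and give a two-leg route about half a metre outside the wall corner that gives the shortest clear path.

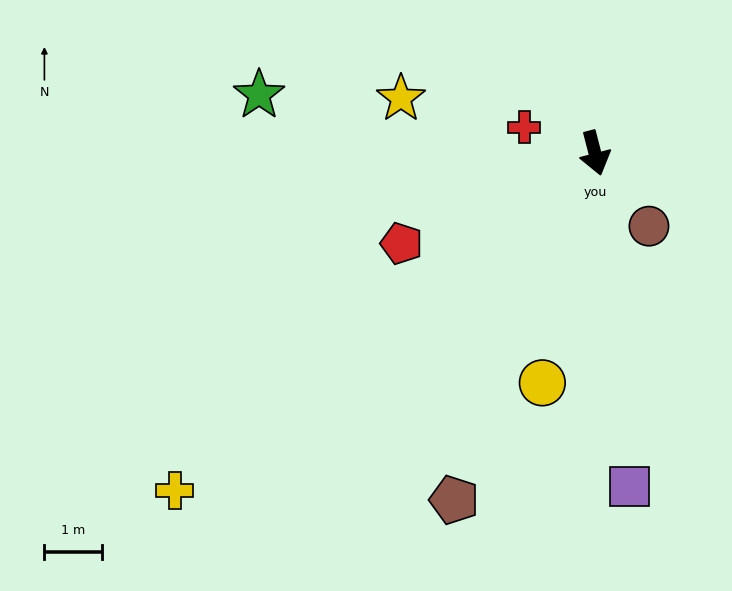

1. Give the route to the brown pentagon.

turn right 37°, forward 6.6 m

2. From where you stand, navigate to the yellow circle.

turn right 27°, forward 4.1 m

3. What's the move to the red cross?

turn right 124°, forward 1.3 m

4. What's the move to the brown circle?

turn left 22°, forward 1.6 m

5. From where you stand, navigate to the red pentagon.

turn right 79°, forward 3.7 m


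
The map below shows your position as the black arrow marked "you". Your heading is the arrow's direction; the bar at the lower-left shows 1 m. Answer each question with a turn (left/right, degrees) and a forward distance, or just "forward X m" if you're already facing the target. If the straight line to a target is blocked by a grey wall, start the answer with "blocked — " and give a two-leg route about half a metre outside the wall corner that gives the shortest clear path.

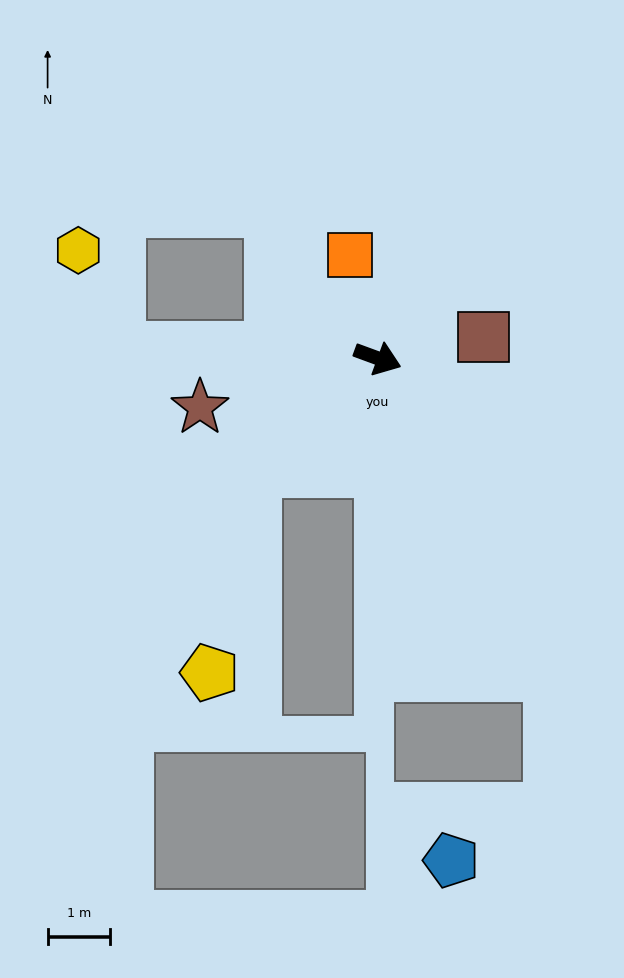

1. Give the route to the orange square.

turn left 125°, forward 1.7 m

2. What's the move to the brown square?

turn left 31°, forward 1.7 m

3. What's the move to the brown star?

turn right 144°, forward 3.0 m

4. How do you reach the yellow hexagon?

blocked — turn right 162°, forward 4.1 m, then turn right 65°, forward 1.7 m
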